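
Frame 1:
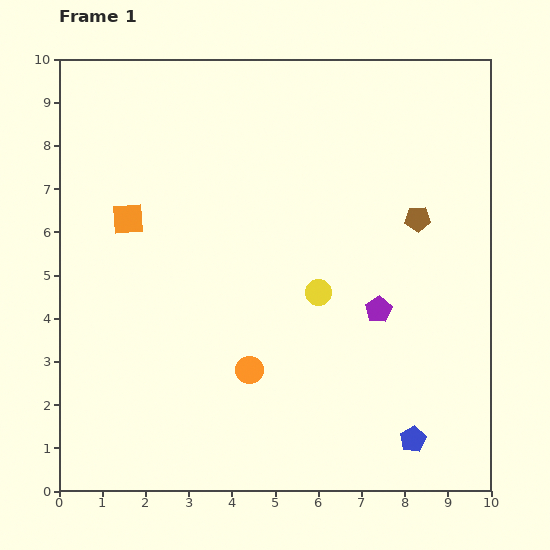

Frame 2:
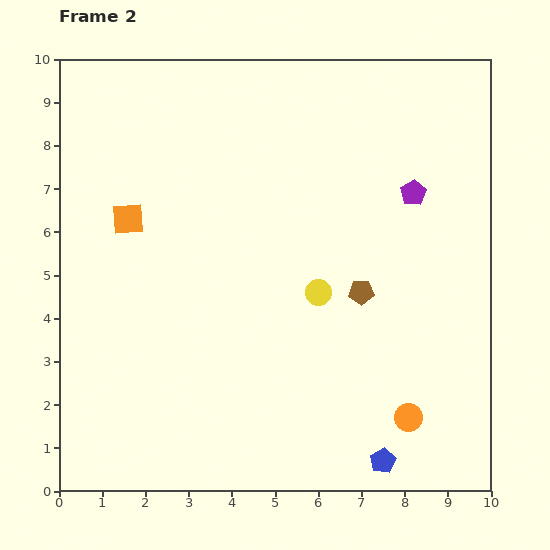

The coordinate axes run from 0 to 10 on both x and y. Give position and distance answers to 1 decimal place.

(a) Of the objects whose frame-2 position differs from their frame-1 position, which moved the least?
the blue pentagon

(moved 0.9)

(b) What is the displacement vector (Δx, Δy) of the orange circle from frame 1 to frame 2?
(3.7, -1.1)

The orange circle was at (4.4, 2.8) in frame 1 and (8.1, 1.7) in frame 2.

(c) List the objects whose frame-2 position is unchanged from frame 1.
the yellow circle, the orange square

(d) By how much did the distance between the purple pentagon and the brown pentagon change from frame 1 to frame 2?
+0.3

Distance in frame 1: 2.3. Distance in frame 2: 2.6.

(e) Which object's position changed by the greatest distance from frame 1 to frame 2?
the orange circle

(moved 3.9; next 2.8)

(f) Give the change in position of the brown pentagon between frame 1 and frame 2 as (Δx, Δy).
(-1.3, -1.7)

The brown pentagon was at (8.3, 6.3) in frame 1 and (7.0, 4.6) in frame 2.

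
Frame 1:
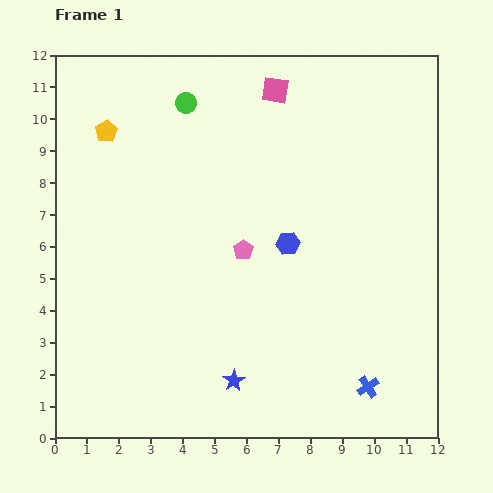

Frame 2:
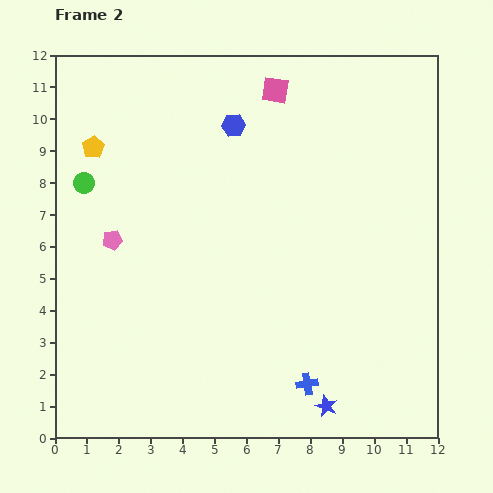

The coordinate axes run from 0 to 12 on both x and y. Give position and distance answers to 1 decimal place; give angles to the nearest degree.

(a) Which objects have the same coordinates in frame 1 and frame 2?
the pink square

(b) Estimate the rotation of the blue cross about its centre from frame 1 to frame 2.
24° clockwise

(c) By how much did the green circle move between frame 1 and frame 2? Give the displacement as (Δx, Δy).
(-3.2, -2.5)

The green circle was at (4.1, 10.5) in frame 1 and (0.9, 8.0) in frame 2.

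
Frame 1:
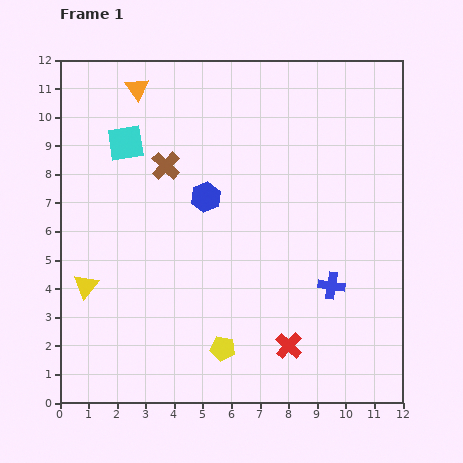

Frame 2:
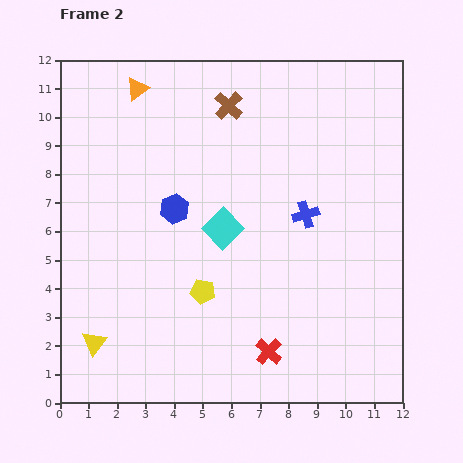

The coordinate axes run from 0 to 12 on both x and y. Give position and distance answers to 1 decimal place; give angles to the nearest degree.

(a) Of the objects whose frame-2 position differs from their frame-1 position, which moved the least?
the red cross

(moved 0.7)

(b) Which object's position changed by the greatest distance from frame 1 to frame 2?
the cyan square

(moved 4.5; next 3.0)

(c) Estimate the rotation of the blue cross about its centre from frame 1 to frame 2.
26° counter-clockwise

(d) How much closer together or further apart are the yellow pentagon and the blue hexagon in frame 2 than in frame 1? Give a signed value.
-2.2

Distance in frame 1: 5.3. Distance in frame 2: 3.1.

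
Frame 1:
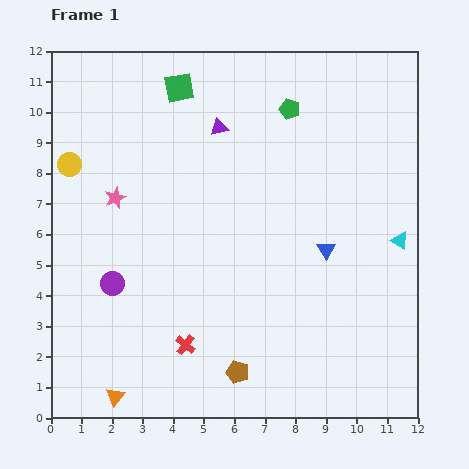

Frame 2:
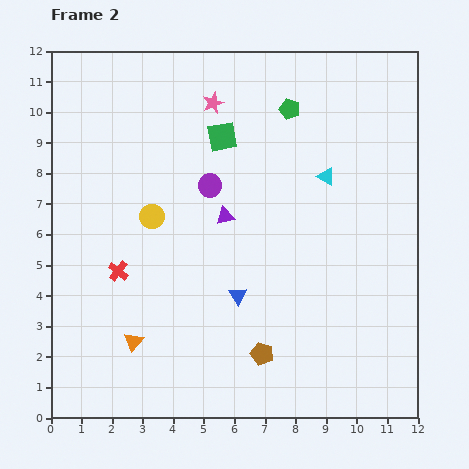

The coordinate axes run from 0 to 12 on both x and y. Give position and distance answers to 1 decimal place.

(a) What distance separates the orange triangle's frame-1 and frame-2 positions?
1.9

The orange triangle moved from (2.1, 0.7) to (2.7, 2.5), a distance of √(0.6² + 1.8²) ≈ 1.9.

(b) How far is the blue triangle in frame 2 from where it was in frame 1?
3.3

The blue triangle moved from (9.0, 5.5) to (6.1, 4.0), a distance of √(2.9² + 1.5²) ≈ 3.3.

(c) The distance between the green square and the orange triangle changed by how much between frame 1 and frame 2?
-3.0

Distance in frame 1: 10.3. Distance in frame 2: 7.3.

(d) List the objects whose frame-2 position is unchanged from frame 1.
the green pentagon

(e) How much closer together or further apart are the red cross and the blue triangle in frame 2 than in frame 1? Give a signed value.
-1.5

Distance in frame 1: 5.5. Distance in frame 2: 4.0.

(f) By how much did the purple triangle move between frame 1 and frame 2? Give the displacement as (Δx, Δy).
(0.2, -2.9)

The purple triangle was at (5.5, 9.5) in frame 1 and (5.7, 6.6) in frame 2.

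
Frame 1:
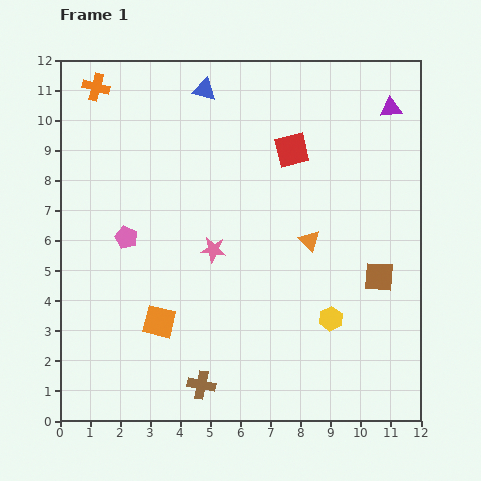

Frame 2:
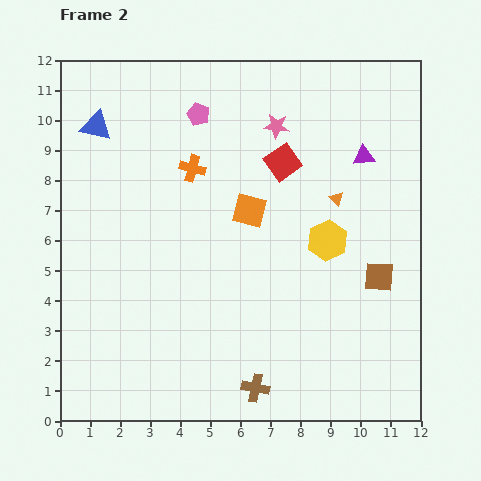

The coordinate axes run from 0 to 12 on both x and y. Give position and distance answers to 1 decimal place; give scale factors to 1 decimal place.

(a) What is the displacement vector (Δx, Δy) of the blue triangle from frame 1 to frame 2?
(-3.6, -1.2)

The blue triangle was at (4.8, 11.0) in frame 1 and (1.2, 9.8) in frame 2.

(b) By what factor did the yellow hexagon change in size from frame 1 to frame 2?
1.7×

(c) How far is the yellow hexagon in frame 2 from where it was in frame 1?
2.6

The yellow hexagon moved from (9.0, 3.4) to (8.9, 6.0), a distance of √(0.1² + 2.6²) ≈ 2.6.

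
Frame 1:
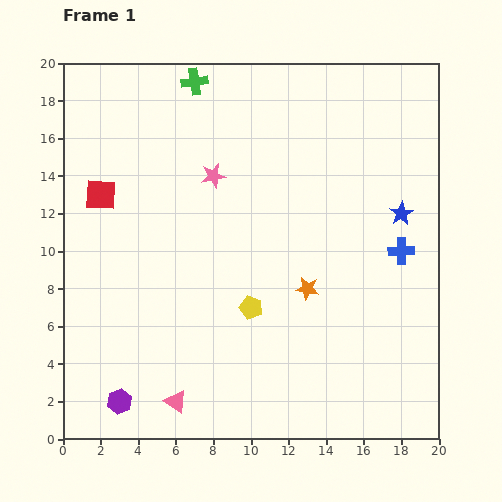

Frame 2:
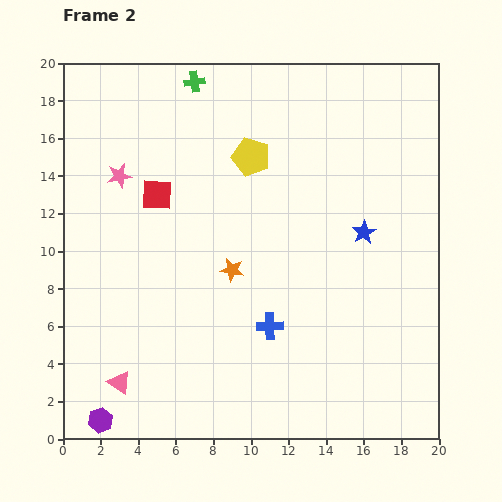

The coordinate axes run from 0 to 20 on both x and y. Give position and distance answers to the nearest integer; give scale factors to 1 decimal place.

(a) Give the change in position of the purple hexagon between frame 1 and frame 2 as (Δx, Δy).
(-1, -1)

The purple hexagon was at (3, 2) in frame 1 and (2, 1) in frame 2.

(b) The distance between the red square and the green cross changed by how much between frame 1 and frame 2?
-2

Distance in frame 1: 8. Distance in frame 2: 6.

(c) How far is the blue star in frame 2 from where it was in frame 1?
2

The blue star moved from (18, 12) to (16, 11), a distance of √(2² + 1²) ≈ 2.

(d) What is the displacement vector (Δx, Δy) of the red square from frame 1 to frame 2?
(3, 0)

The red square was at (2, 13) in frame 1 and (5, 13) in frame 2.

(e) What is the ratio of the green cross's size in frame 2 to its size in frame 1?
0.8×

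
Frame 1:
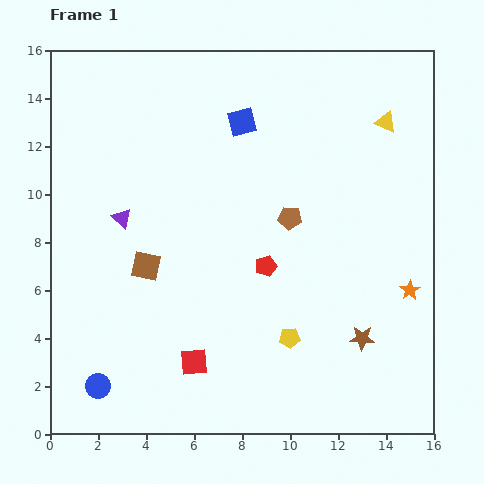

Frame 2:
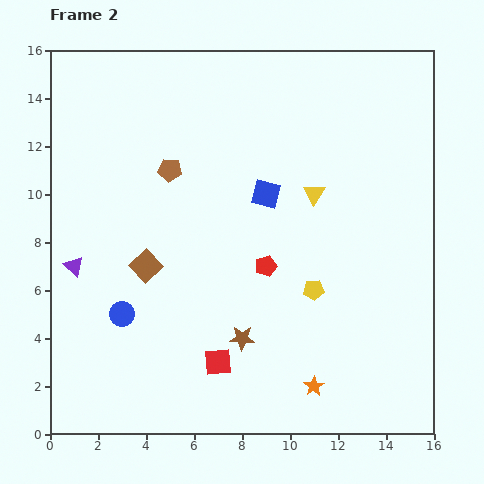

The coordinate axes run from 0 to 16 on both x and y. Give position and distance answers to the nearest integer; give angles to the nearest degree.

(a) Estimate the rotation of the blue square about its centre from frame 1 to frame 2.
29° clockwise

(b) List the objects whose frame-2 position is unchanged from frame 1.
the red pentagon, the brown square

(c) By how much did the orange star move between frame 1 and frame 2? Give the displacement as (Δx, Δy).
(-4, -4)

The orange star was at (15, 6) in frame 1 and (11, 2) in frame 2.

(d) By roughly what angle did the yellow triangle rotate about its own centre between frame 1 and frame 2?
38° clockwise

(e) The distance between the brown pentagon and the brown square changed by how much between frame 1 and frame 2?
-2

Distance in frame 1: 6. Distance in frame 2: 4.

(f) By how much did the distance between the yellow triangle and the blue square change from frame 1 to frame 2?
-4

Distance in frame 1: 6. Distance in frame 2: 2.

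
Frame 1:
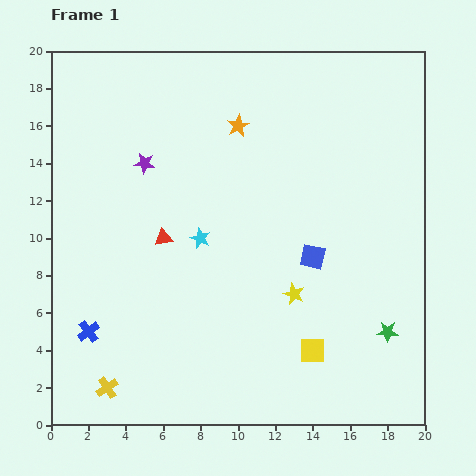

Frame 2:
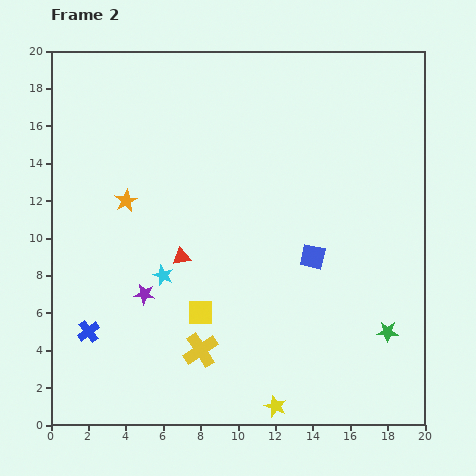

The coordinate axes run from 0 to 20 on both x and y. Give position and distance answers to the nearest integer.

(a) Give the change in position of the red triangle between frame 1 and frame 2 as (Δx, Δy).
(1, -1)

The red triangle was at (6, 10) in frame 1 and (7, 9) in frame 2.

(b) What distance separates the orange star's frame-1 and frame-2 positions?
7

The orange star moved from (10, 16) to (4, 12), a distance of √(6² + 4²) ≈ 7.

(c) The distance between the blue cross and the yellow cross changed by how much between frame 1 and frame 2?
+3

Distance in frame 1: 3. Distance in frame 2: 6.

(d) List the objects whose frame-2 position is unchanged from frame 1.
the blue cross, the blue square, the green star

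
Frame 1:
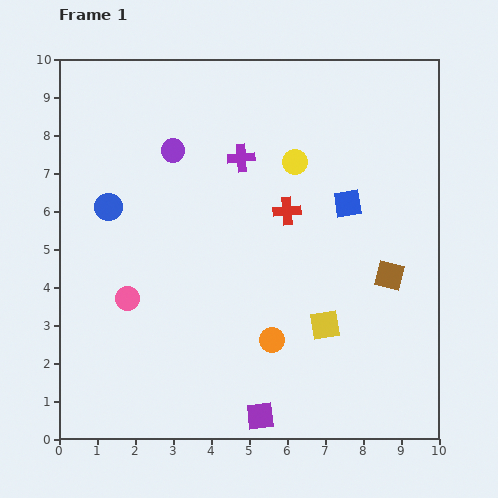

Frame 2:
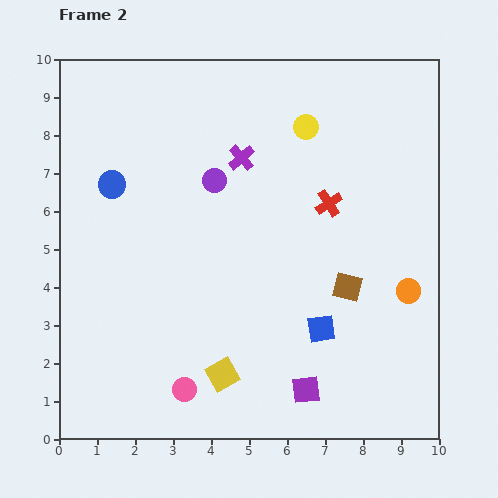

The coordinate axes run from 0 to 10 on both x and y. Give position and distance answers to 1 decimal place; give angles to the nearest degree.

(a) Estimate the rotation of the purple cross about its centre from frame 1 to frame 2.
37° counter-clockwise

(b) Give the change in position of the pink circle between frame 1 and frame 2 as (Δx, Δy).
(1.5, -2.4)

The pink circle was at (1.8, 3.7) in frame 1 and (3.3, 1.3) in frame 2.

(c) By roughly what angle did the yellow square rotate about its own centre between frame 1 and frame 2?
21° counter-clockwise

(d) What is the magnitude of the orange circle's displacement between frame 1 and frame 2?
3.8

The orange circle moved from (5.6, 2.6) to (9.2, 3.9), a distance of √(3.6² + 1.3²) ≈ 3.8.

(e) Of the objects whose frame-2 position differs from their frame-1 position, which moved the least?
the blue circle

(moved 0.6)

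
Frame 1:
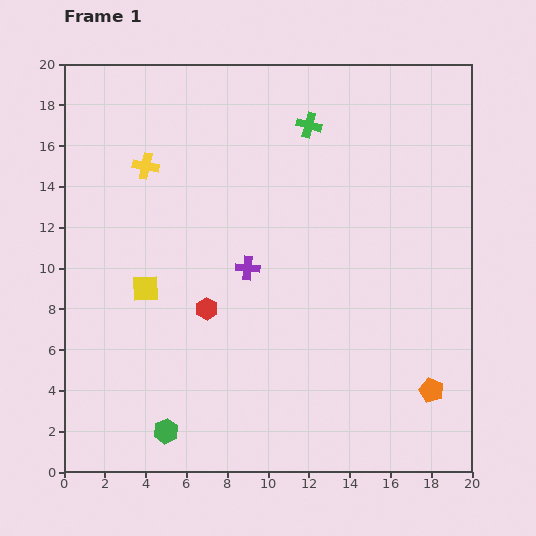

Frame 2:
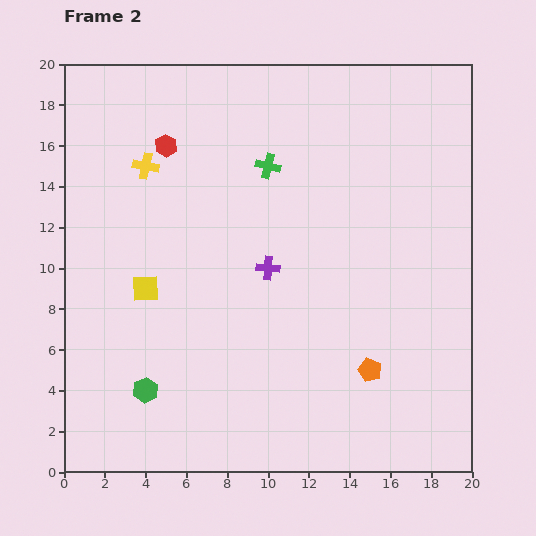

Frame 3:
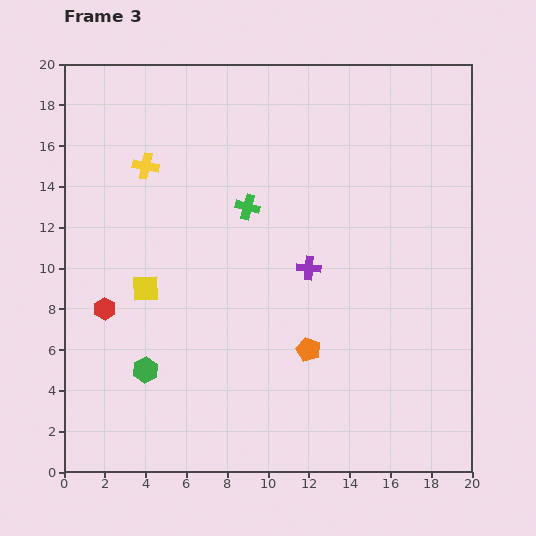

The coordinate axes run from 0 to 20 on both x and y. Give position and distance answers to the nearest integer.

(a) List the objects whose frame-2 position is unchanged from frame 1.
the yellow cross, the yellow square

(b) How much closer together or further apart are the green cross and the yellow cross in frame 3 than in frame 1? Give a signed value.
-3

Distance in frame 1: 8. Distance in frame 3: 5.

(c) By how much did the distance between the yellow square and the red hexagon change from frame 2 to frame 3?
-5

Distance in frame 2: 7. Distance in frame 3: 2.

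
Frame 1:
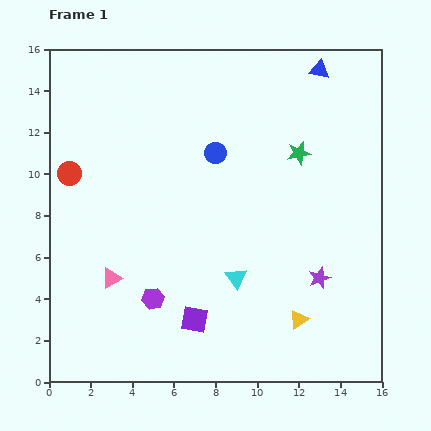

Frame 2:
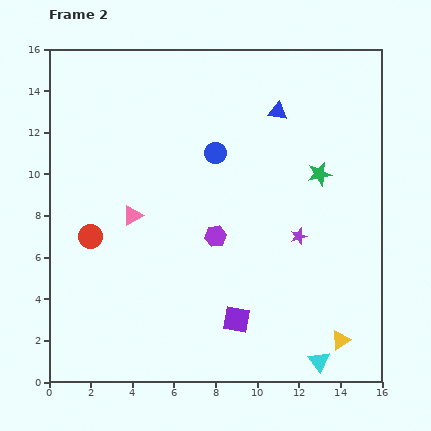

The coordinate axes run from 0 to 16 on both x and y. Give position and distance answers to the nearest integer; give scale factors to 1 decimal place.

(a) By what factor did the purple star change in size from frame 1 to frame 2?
0.8×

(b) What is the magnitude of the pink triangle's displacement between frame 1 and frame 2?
3

The pink triangle moved from (3, 5) to (4, 8), a distance of √(1² + 3²) ≈ 3.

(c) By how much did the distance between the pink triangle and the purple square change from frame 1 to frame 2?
+3

Distance in frame 1: 4. Distance in frame 2: 7.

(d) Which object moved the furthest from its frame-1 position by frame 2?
the cyan triangle

(moved 6; next 4)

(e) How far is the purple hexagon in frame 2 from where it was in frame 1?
4

The purple hexagon moved from (5, 4) to (8, 7), a distance of √(3² + 3²) ≈ 4.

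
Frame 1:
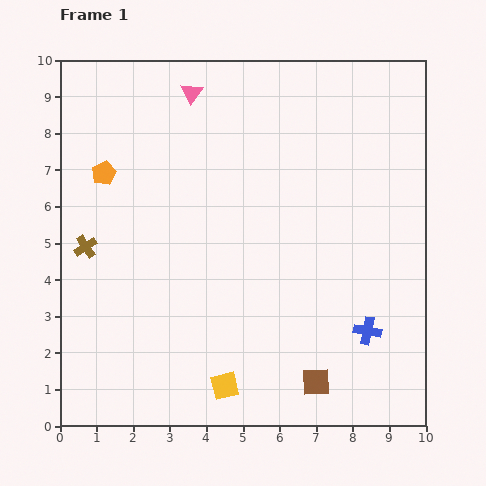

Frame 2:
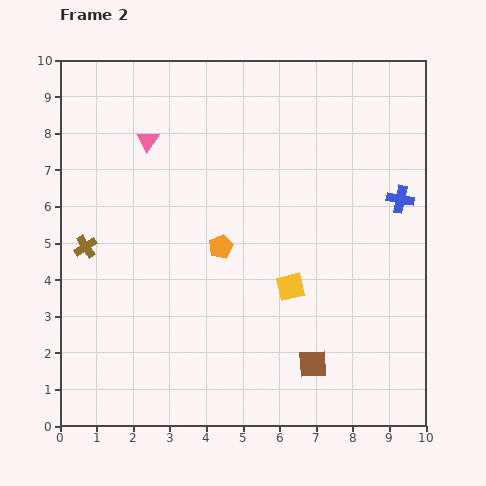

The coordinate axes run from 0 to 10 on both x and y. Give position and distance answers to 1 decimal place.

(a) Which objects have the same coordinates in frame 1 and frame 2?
the brown cross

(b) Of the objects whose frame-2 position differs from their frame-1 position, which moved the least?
the brown square

(moved 0.5)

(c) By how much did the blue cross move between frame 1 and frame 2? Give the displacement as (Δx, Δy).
(0.9, 3.6)

The blue cross was at (8.4, 2.6) in frame 1 and (9.3, 6.2) in frame 2.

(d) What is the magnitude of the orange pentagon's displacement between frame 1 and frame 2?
3.8

The orange pentagon moved from (1.2, 6.9) to (4.4, 4.9), a distance of √(3.2² + 2.0²) ≈ 3.8.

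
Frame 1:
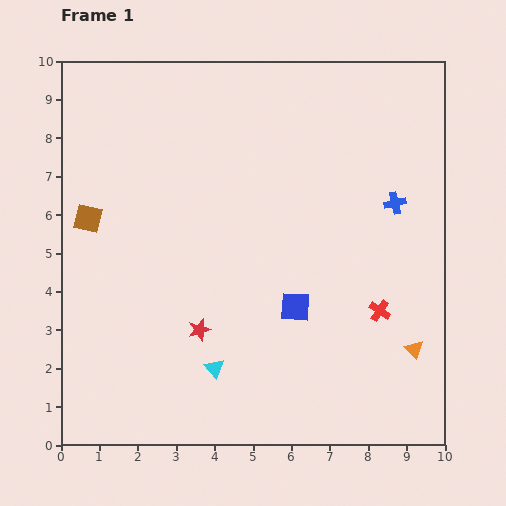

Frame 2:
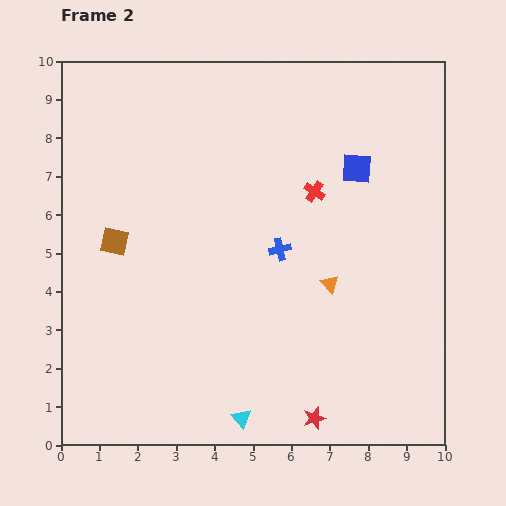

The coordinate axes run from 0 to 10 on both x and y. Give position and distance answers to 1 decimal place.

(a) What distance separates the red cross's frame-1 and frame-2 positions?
3.5

The red cross moved from (8.3, 3.5) to (6.6, 6.6), a distance of √(1.7² + 3.1²) ≈ 3.5.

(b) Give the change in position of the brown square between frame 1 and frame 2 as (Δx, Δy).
(0.7, -0.6)

The brown square was at (0.7, 5.9) in frame 1 and (1.4, 5.3) in frame 2.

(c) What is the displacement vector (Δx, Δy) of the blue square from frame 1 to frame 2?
(1.6, 3.6)

The blue square was at (6.1, 3.6) in frame 1 and (7.7, 7.2) in frame 2.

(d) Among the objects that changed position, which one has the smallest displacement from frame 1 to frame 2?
the brown square

(moved 0.9)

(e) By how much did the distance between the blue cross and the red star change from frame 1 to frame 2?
-1.6

Distance in frame 1: 6.1. Distance in frame 2: 4.5.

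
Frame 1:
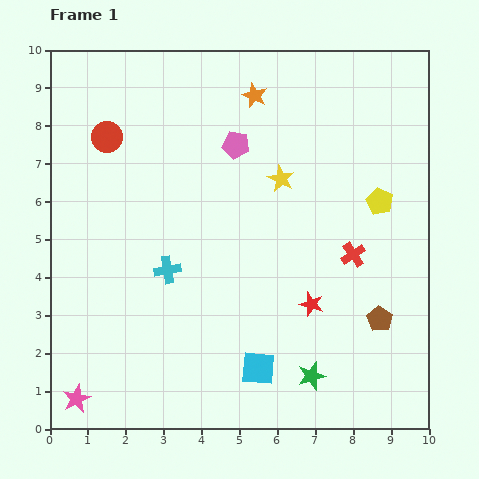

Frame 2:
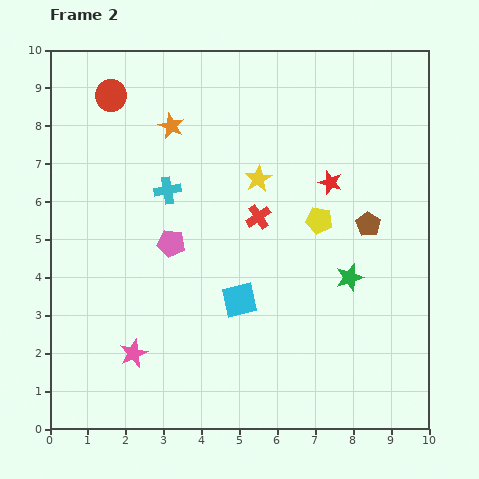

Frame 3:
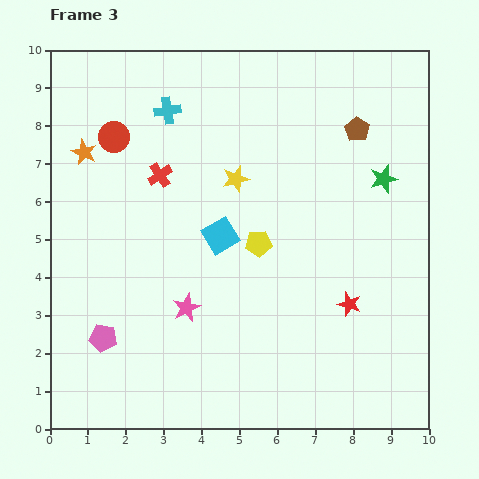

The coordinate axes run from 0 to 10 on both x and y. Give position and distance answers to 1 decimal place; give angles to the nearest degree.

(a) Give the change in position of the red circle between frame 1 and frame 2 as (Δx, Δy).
(0.1, 1.1)

The red circle was at (1.5, 7.7) in frame 1 and (1.6, 8.8) in frame 2.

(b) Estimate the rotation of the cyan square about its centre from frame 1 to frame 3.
36° counter-clockwise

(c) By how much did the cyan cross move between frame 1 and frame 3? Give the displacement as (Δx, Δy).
(0.0, 4.2)

The cyan cross was at (3.1, 4.2) in frame 1 and (3.1, 8.4) in frame 3.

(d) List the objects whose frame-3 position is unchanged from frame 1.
none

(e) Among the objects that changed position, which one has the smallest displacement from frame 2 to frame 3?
the yellow star

(moved 0.6)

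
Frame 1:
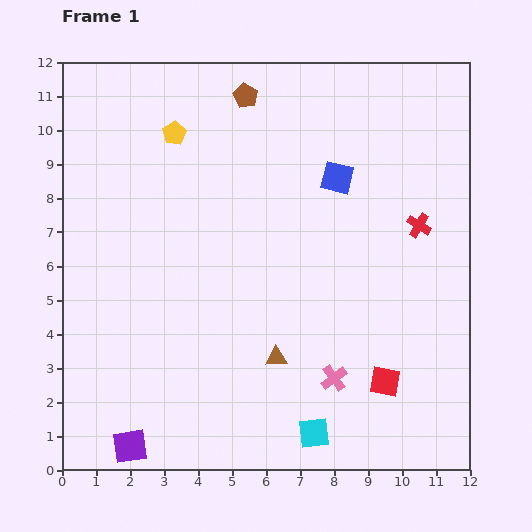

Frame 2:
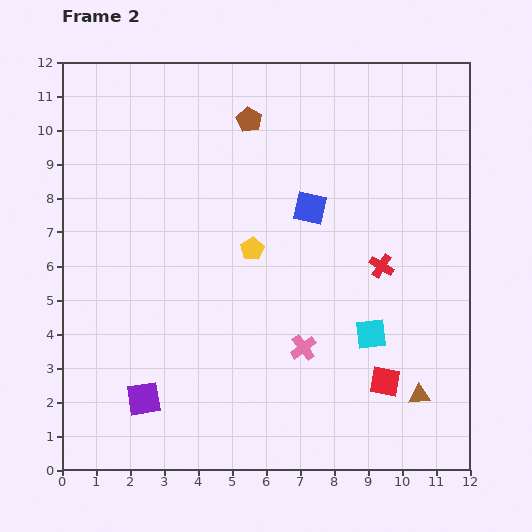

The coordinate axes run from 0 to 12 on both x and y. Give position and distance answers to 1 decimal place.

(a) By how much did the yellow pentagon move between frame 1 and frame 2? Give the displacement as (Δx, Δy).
(2.3, -3.4)

The yellow pentagon was at (3.3, 9.9) in frame 1 and (5.6, 6.5) in frame 2.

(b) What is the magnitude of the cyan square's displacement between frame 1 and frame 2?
3.4

The cyan square moved from (7.4, 1.1) to (9.1, 4.0), a distance of √(1.7² + 2.9²) ≈ 3.4.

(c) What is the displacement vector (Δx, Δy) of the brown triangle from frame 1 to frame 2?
(4.2, -1.1)

The brown triangle was at (6.3, 3.3) in frame 1 and (10.5, 2.2) in frame 2.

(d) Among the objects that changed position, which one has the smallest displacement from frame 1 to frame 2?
the brown pentagon

(moved 0.7)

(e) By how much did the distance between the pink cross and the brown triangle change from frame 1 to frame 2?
+1.9

Distance in frame 1: 1.8. Distance in frame 2: 3.7.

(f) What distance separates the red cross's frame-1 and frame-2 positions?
1.6

The red cross moved from (10.5, 7.2) to (9.4, 6.0), a distance of √(1.1² + 1.2²) ≈ 1.6.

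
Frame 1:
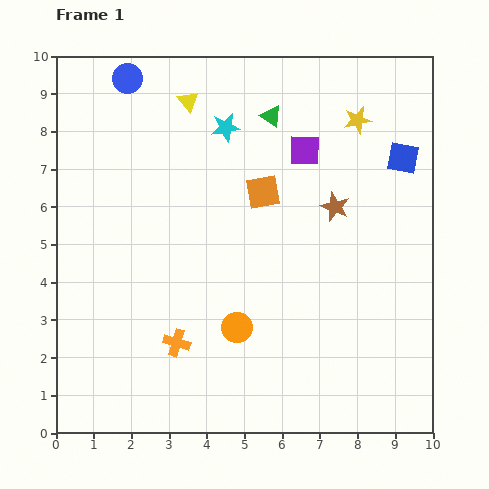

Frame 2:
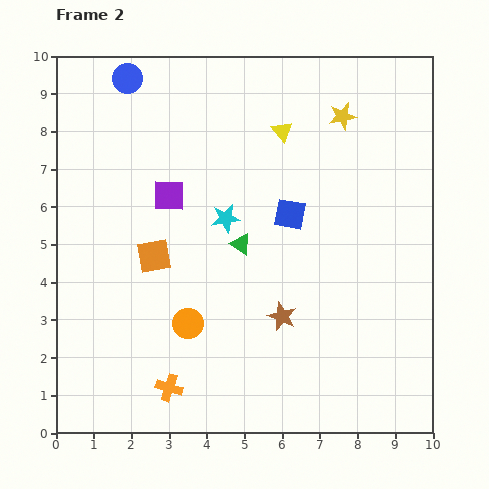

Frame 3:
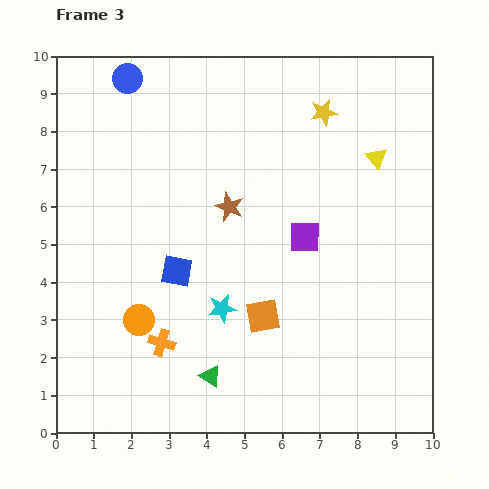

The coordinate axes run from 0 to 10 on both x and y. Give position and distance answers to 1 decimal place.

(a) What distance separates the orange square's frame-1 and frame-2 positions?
3.4

The orange square moved from (5.5, 6.4) to (2.6, 4.7), a distance of √(2.9² + 1.7²) ≈ 3.4.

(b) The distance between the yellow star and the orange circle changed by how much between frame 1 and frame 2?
+0.5

Distance in frame 1: 6.4. Distance in frame 2: 6.9.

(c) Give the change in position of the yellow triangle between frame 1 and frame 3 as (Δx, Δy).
(5.0, -1.5)

The yellow triangle was at (3.5, 8.8) in frame 1 and (8.5, 7.3) in frame 3.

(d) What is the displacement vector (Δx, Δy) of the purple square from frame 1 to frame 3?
(0.0, -2.3)

The purple square was at (6.6, 7.5) in frame 1 and (6.6, 5.2) in frame 3.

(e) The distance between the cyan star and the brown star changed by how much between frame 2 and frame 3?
-0.3

Distance in frame 2: 3.0. Distance in frame 3: 2.7.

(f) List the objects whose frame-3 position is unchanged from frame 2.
the blue circle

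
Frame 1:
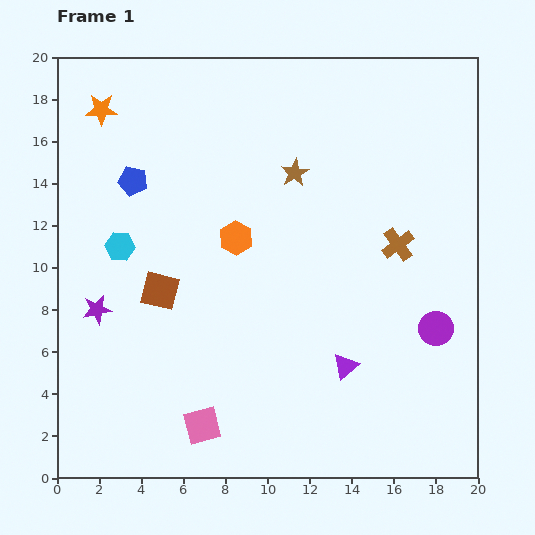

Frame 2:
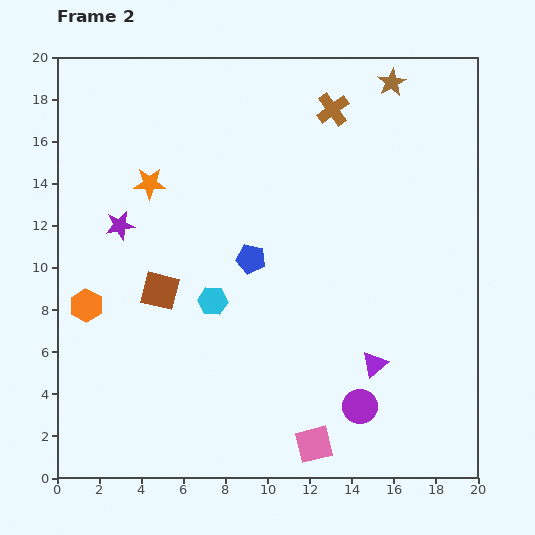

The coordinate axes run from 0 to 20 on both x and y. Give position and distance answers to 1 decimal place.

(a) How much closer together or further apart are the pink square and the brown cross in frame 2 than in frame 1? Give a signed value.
+3.2

Distance in frame 1: 12.7. Distance in frame 2: 15.9.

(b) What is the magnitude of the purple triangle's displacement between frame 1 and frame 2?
1.4

The purple triangle moved from (13.7, 5.3) to (15.1, 5.4), a distance of √(1.4² + 0.1²) ≈ 1.4.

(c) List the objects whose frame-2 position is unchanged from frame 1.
the brown square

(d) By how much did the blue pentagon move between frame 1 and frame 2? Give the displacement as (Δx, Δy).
(5.6, -3.7)

The blue pentagon was at (3.6, 14.1) in frame 1 and (9.2, 10.4) in frame 2.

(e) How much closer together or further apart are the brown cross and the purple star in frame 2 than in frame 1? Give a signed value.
-3.1

Distance in frame 1: 14.6. Distance in frame 2: 11.5.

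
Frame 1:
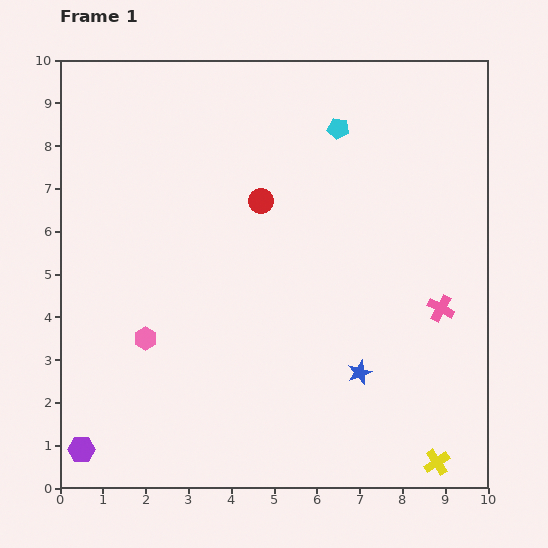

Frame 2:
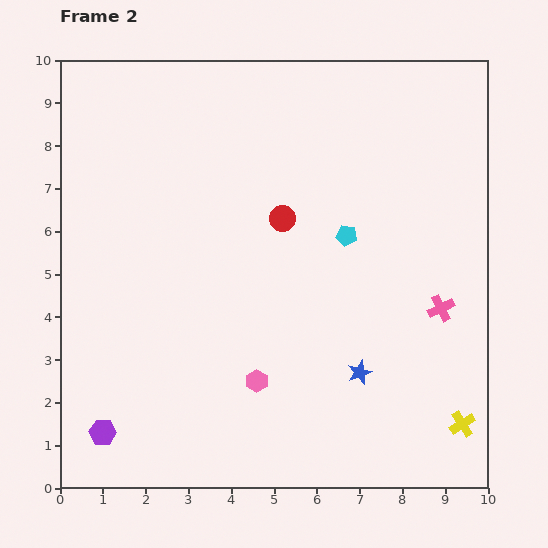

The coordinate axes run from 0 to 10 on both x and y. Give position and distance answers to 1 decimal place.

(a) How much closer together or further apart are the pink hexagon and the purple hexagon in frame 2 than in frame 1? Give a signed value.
+0.8

Distance in frame 1: 3.0. Distance in frame 2: 3.8.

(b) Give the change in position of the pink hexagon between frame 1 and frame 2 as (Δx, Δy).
(2.6, -1.0)

The pink hexagon was at (2.0, 3.5) in frame 1 and (4.6, 2.5) in frame 2.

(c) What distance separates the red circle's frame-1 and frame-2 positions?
0.6

The red circle moved from (4.7, 6.7) to (5.2, 6.3), a distance of √(0.5² + 0.4²) ≈ 0.6.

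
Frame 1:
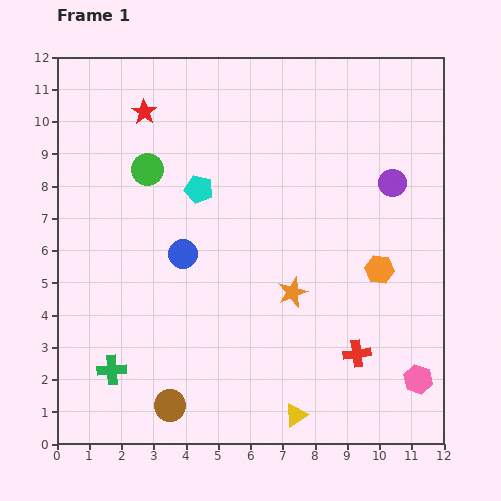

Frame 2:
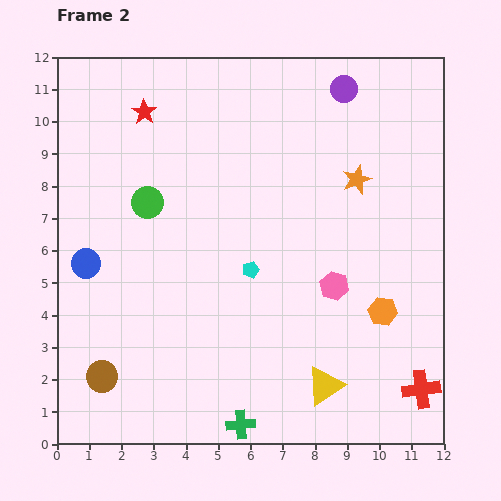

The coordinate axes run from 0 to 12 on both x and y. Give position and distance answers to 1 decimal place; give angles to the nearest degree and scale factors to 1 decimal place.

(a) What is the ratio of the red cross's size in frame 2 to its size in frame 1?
1.4×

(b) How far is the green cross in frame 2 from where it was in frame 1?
4.3

The green cross moved from (1.7, 2.3) to (5.7, 0.6), a distance of √(4.0² + 1.7²) ≈ 4.3.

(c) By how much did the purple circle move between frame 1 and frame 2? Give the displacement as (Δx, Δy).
(-1.5, 2.9)

The purple circle was at (10.4, 8.1) in frame 1 and (8.9, 11.0) in frame 2.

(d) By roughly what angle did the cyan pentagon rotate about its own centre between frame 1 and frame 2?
31° counter-clockwise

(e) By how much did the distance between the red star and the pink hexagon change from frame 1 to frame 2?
-3.9

Distance in frame 1: 11.9. Distance in frame 2: 8.0.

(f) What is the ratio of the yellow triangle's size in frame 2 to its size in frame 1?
1.7×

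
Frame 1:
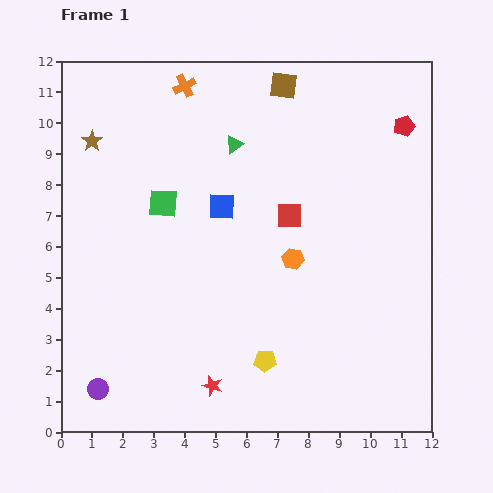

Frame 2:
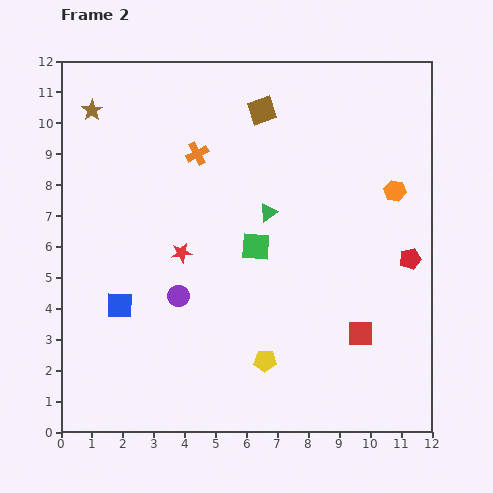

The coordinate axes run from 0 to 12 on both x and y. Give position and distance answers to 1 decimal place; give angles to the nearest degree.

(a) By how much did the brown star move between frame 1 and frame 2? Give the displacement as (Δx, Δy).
(0.0, 1.0)

The brown star was at (1.0, 9.4) in frame 1 and (1.0, 10.4) in frame 2.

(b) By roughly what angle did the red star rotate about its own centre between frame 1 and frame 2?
26° counter-clockwise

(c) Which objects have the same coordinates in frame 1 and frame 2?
the yellow pentagon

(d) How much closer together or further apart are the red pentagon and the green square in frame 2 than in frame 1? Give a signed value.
-3.2

Distance in frame 1: 8.2. Distance in frame 2: 5.0.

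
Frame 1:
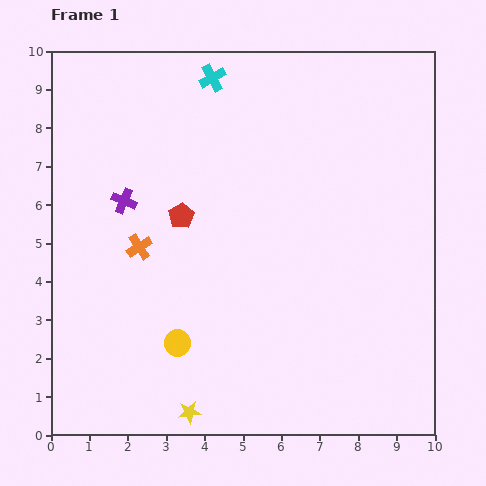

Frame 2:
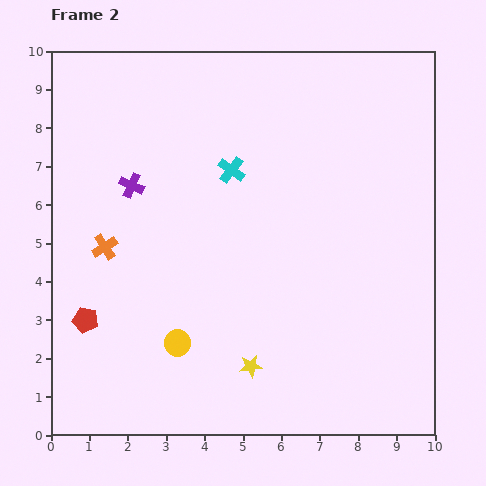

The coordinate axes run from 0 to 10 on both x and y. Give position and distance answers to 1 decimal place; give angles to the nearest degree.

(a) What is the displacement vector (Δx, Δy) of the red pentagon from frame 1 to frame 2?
(-2.5, -2.7)

The red pentagon was at (3.4, 5.7) in frame 1 and (0.9, 3.0) in frame 2.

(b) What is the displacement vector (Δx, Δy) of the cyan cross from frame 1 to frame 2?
(0.5, -2.4)

The cyan cross was at (4.2, 9.3) in frame 1 and (4.7, 6.9) in frame 2.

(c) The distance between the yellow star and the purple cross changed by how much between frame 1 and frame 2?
-0.2

Distance in frame 1: 5.8. Distance in frame 2: 5.6.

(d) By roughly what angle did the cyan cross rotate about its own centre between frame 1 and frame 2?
25° counter-clockwise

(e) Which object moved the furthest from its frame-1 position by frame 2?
the red pentagon

(moved 3.7; next 2.5)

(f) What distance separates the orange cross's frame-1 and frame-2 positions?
0.9

The orange cross moved from (2.3, 4.9) to (1.4, 4.9), a distance of √(0.9² + 0.0²) ≈ 0.9.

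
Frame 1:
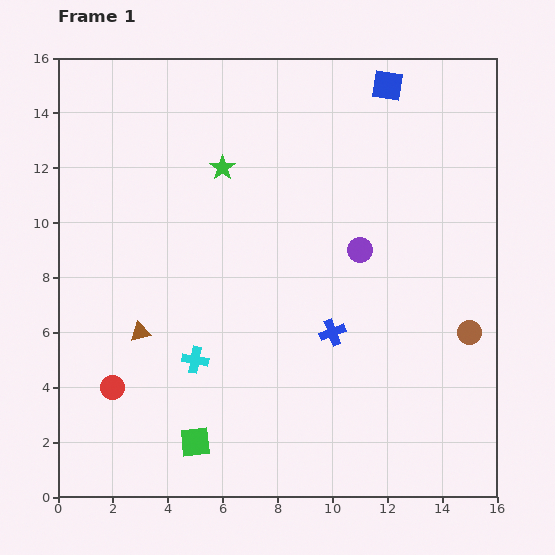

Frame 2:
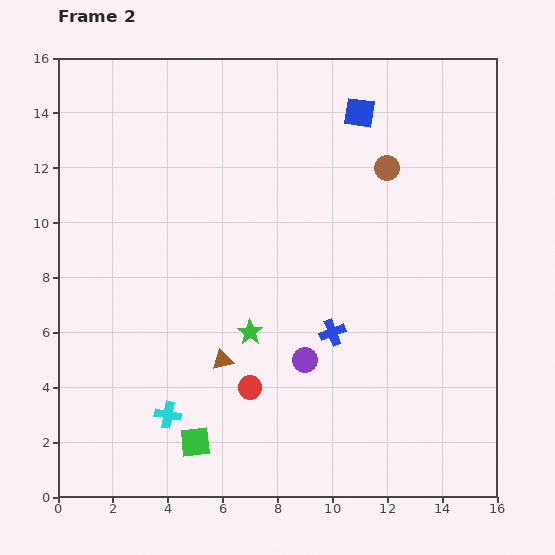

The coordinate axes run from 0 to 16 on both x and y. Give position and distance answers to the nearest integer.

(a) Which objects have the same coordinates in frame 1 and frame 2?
the blue cross, the green square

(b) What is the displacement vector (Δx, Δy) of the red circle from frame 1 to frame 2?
(5, 0)

The red circle was at (2, 4) in frame 1 and (7, 4) in frame 2.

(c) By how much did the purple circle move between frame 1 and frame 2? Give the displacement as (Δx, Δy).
(-2, -4)

The purple circle was at (11, 9) in frame 1 and (9, 5) in frame 2.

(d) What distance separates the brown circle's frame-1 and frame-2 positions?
7

The brown circle moved from (15, 6) to (12, 12), a distance of √(3² + 6²) ≈ 7.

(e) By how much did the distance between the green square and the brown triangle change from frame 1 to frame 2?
-1

Distance in frame 1: 4. Distance in frame 2: 3.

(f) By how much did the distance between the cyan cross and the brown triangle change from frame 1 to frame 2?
+1

Distance in frame 1: 2. Distance in frame 2: 3.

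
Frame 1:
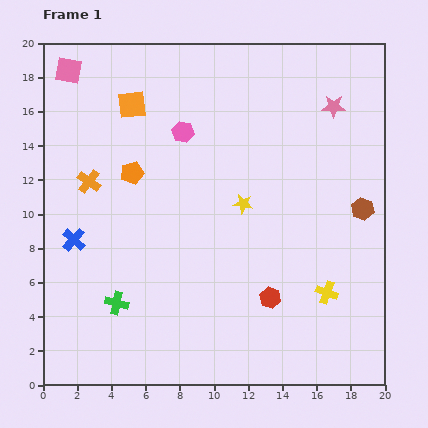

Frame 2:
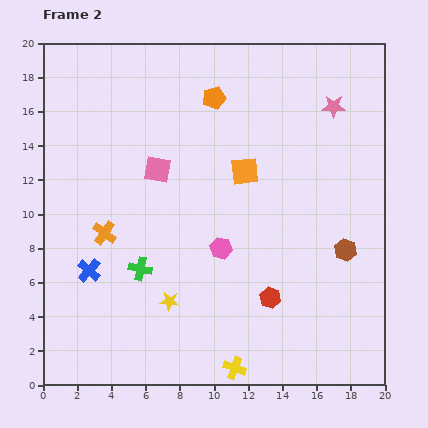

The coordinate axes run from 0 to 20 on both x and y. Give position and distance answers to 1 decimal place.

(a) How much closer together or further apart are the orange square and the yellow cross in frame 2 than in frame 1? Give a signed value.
-4.3

Distance in frame 1: 15.8. Distance in frame 2: 11.5.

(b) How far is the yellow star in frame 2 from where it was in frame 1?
7.1

The yellow star moved from (11.7, 10.6) to (7.4, 4.9), a distance of √(4.3² + 5.7²) ≈ 7.1.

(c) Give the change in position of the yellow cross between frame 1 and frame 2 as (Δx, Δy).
(-5.4, -4.4)

The yellow cross was at (16.6, 5.4) in frame 1 and (11.2, 1.0) in frame 2.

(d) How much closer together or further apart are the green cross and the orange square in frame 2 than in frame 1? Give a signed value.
-3.3

Distance in frame 1: 11.6. Distance in frame 2: 8.3.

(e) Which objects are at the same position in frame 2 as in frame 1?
the pink star, the red hexagon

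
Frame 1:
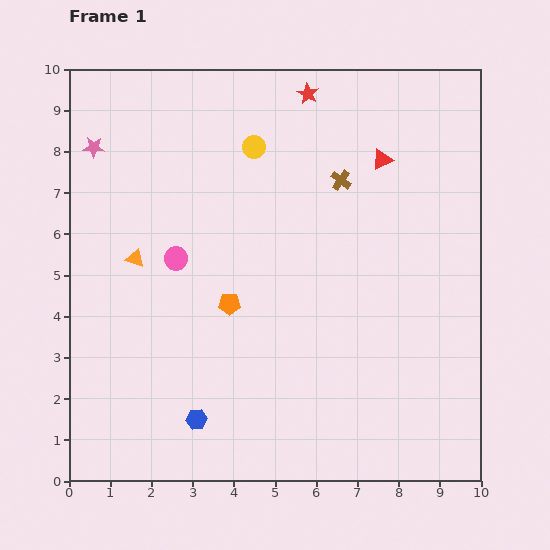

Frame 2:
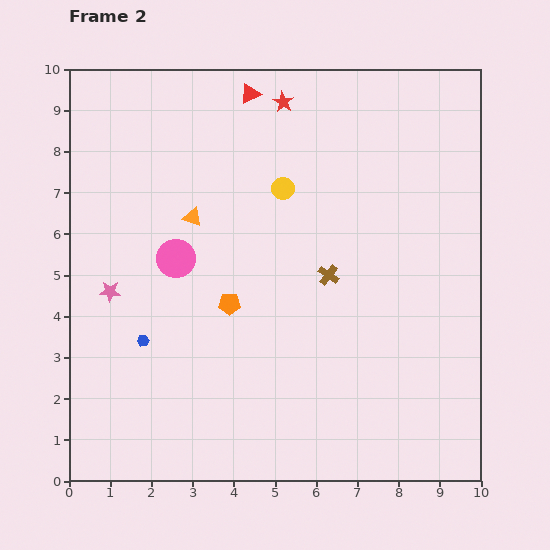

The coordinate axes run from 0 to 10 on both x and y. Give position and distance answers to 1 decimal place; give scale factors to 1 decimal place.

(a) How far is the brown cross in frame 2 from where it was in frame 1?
2.3

The brown cross moved from (6.6, 7.3) to (6.3, 5.0), a distance of √(0.3² + 2.3²) ≈ 2.3.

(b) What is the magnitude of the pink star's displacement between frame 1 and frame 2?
3.5

The pink star moved from (0.6, 8.1) to (1.0, 4.6), a distance of √(0.4² + 3.5²) ≈ 3.5.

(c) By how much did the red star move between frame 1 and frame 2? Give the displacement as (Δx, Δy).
(-0.6, -0.2)

The red star was at (5.8, 9.4) in frame 1 and (5.2, 9.2) in frame 2.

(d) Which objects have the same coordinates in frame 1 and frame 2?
the pink circle, the orange pentagon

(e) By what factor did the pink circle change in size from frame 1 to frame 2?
1.6×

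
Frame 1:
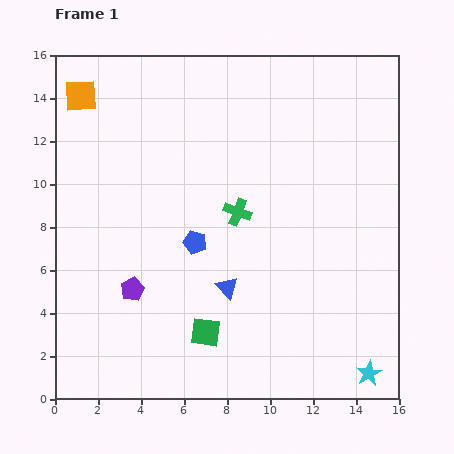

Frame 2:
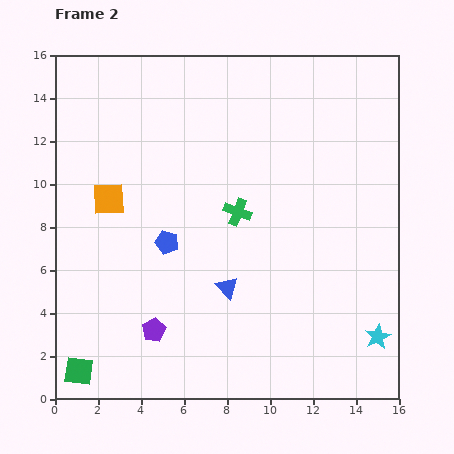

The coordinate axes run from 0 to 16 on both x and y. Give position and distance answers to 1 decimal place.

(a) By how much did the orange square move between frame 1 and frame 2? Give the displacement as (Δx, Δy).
(1.3, -4.8)

The orange square was at (1.2, 14.1) in frame 1 and (2.5, 9.3) in frame 2.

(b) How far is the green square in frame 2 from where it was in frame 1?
6.2

The green square moved from (7.0, 3.1) to (1.1, 1.3), a distance of √(5.9² + 1.8²) ≈ 6.2.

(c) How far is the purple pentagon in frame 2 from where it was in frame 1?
2.1

The purple pentagon moved from (3.6, 5.1) to (4.6, 3.2), a distance of √(1.0² + 1.9²) ≈ 2.1.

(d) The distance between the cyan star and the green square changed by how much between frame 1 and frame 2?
+6.2

Distance in frame 1: 7.8. Distance in frame 2: 14.0.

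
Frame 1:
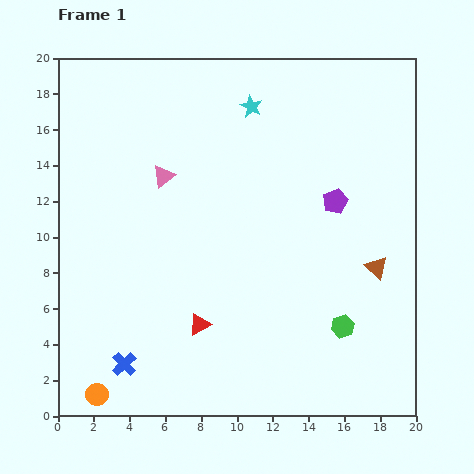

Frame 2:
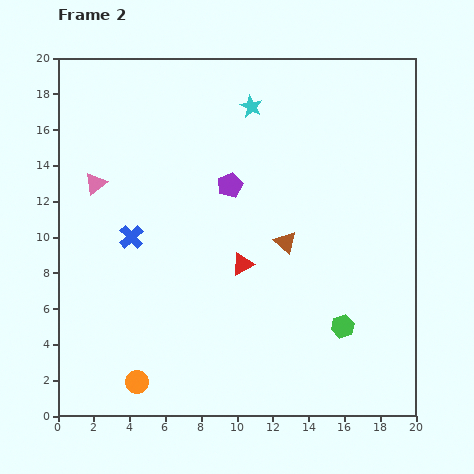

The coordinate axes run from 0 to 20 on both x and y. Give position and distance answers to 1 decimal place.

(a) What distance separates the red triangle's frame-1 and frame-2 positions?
4.2

The red triangle moved from (7.9, 5.1) to (10.3, 8.5), a distance of √(2.4² + 3.4²) ≈ 4.2.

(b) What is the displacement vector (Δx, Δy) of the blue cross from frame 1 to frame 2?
(0.4, 7.1)

The blue cross was at (3.7, 2.9) in frame 1 and (4.1, 10.0) in frame 2.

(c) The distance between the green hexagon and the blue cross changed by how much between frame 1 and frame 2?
+0.4

Distance in frame 1: 12.4. Distance in frame 2: 12.8.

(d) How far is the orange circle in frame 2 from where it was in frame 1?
2.3

The orange circle moved from (2.2, 1.2) to (4.4, 1.9), a distance of √(2.2² + 0.7²) ≈ 2.3.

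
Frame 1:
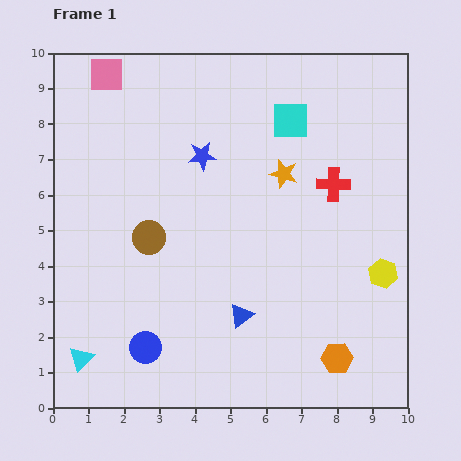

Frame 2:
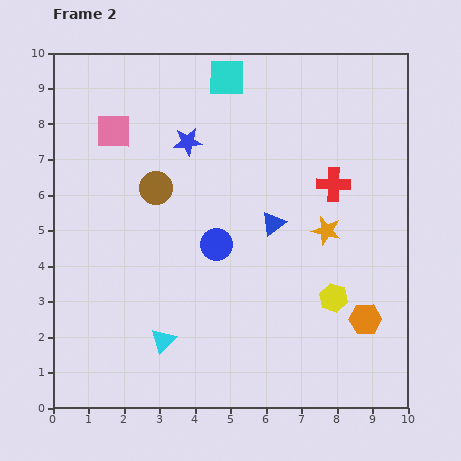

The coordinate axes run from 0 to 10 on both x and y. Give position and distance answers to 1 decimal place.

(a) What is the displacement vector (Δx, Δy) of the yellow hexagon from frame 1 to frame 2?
(-1.4, -0.7)

The yellow hexagon was at (9.3, 3.8) in frame 1 and (7.9, 3.1) in frame 2.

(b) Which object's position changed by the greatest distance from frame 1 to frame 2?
the blue circle

(moved 3.5; next 2.8)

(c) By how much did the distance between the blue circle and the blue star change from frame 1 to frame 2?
-2.6

Distance in frame 1: 5.6. Distance in frame 2: 3.0.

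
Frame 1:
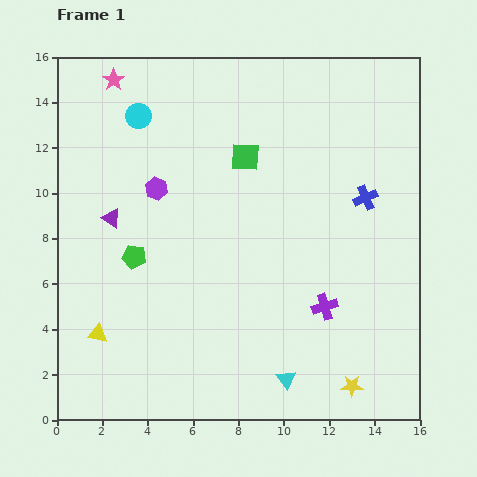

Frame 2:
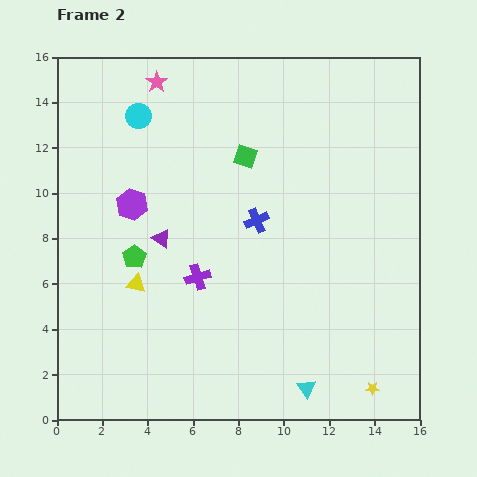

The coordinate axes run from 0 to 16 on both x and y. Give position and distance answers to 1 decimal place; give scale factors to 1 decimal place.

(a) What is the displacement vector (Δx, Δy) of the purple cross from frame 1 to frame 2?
(-5.6, 1.3)

The purple cross was at (11.8, 5.0) in frame 1 and (6.2, 6.3) in frame 2.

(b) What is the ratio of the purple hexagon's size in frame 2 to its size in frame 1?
1.4×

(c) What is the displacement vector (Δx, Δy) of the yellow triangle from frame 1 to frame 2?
(1.7, 2.2)

The yellow triangle was at (1.8, 3.8) in frame 1 and (3.5, 6.0) in frame 2.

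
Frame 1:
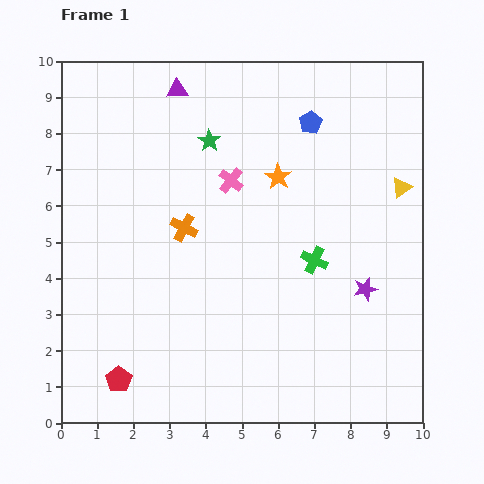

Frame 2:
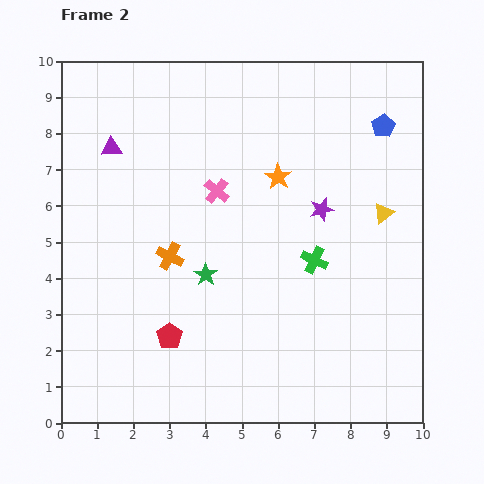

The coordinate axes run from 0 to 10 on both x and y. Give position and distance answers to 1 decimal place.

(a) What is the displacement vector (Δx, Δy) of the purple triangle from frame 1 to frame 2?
(-1.8, -1.6)

The purple triangle was at (3.2, 9.2) in frame 1 and (1.4, 7.6) in frame 2.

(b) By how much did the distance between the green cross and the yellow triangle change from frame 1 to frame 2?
-0.8

Distance in frame 1: 3.1. Distance in frame 2: 2.3.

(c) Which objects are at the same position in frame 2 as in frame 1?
the orange star, the green cross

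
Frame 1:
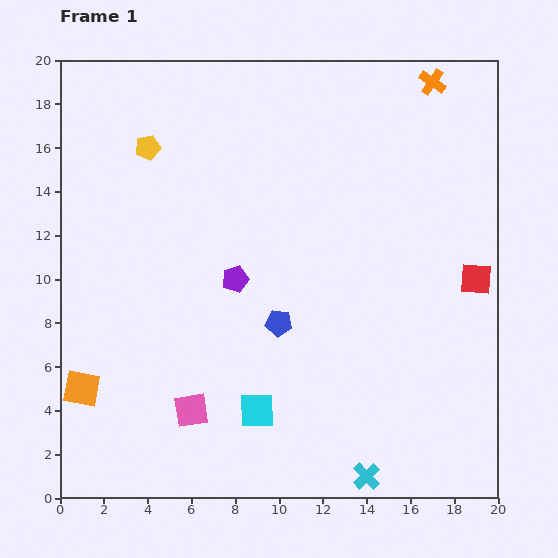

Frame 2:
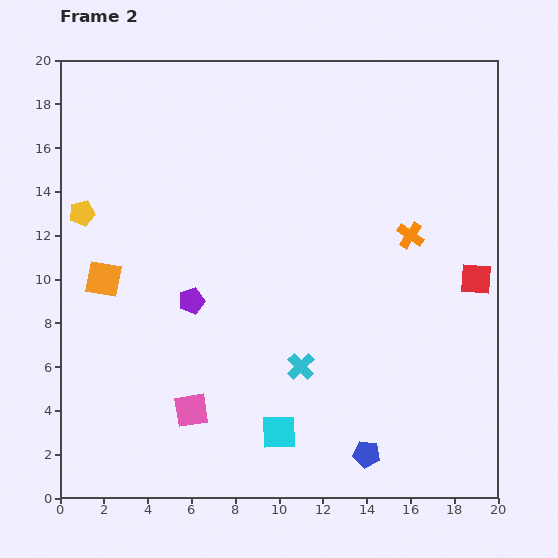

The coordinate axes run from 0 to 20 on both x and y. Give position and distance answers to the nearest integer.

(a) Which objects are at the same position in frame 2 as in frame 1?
the red square, the pink square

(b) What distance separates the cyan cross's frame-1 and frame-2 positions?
6

The cyan cross moved from (14, 1) to (11, 6), a distance of √(3² + 5²) ≈ 6.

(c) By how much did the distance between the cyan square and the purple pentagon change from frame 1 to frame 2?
+1

Distance in frame 1: 6. Distance in frame 2: 7.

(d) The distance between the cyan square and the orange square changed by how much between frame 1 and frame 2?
+3

Distance in frame 1: 8. Distance in frame 2: 11.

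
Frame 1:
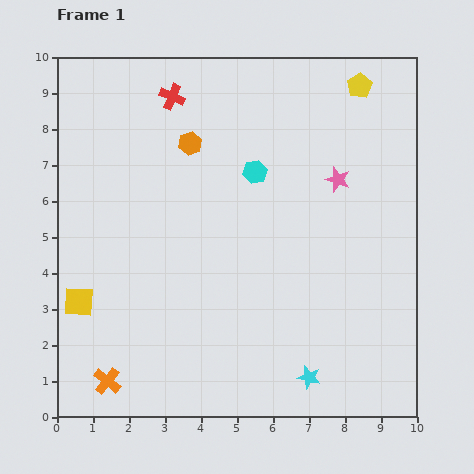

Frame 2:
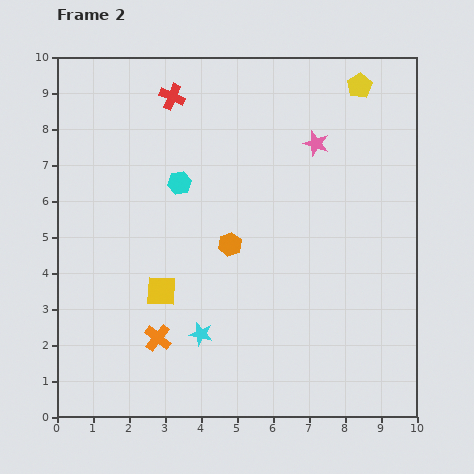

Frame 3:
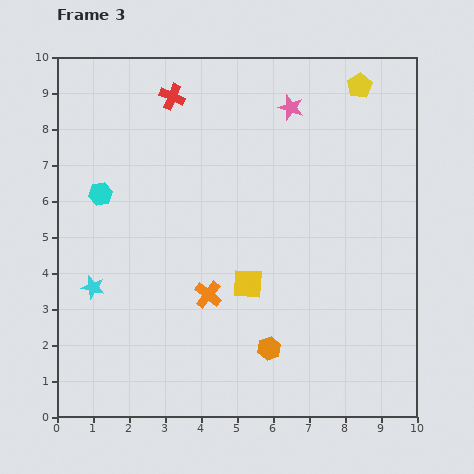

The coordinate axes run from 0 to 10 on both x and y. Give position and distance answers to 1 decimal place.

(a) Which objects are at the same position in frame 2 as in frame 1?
the red cross, the yellow pentagon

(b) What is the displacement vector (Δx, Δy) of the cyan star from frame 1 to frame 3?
(-6.0, 2.5)

The cyan star was at (7.0, 1.1) in frame 1 and (1.0, 3.6) in frame 3.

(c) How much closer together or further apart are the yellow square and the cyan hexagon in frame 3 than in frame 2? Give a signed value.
+1.8

Distance in frame 2: 3.0. Distance in frame 3: 4.8.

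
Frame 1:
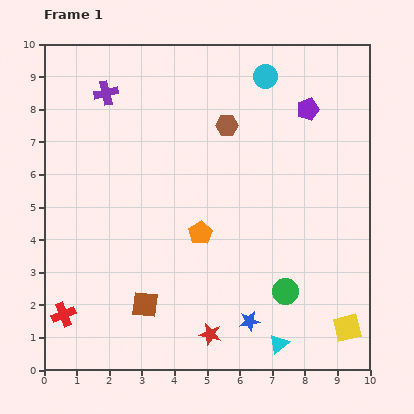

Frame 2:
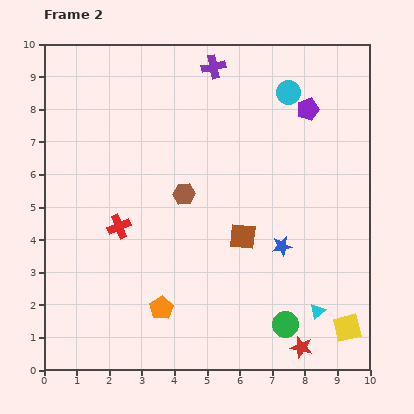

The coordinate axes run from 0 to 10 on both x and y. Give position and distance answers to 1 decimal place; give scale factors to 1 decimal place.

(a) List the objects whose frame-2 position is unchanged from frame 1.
the purple pentagon, the yellow square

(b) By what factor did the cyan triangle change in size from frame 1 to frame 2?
0.8×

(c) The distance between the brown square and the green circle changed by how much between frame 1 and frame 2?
-1.3

Distance in frame 1: 4.3. Distance in frame 2: 3.0.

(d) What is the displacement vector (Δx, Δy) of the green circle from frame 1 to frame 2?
(0.0, -1.0)

The green circle was at (7.4, 2.4) in frame 1 and (7.4, 1.4) in frame 2.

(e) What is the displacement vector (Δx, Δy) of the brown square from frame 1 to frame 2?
(3.0, 2.1)

The brown square was at (3.1, 2.0) in frame 1 and (6.1, 4.1) in frame 2.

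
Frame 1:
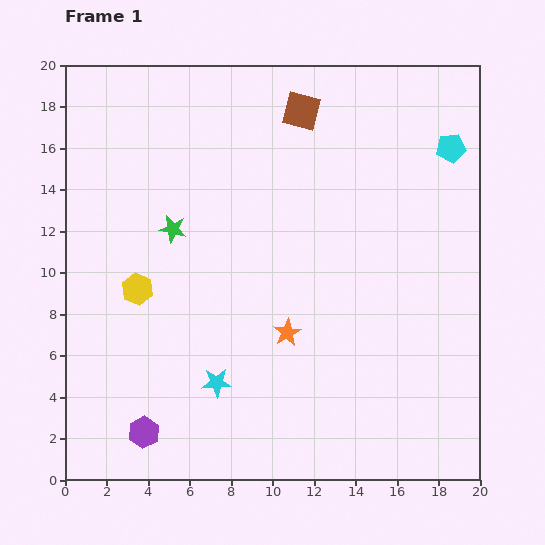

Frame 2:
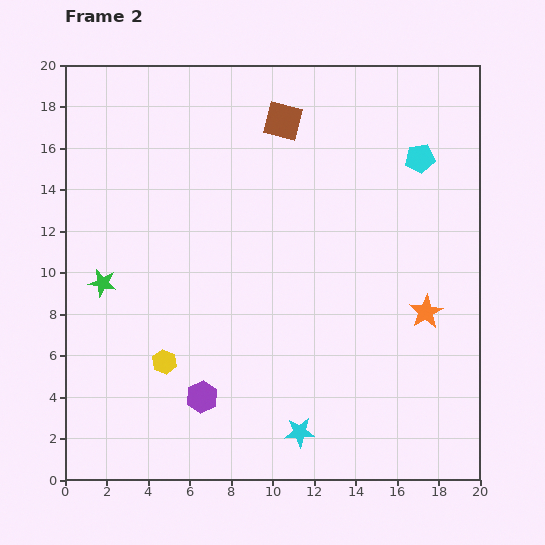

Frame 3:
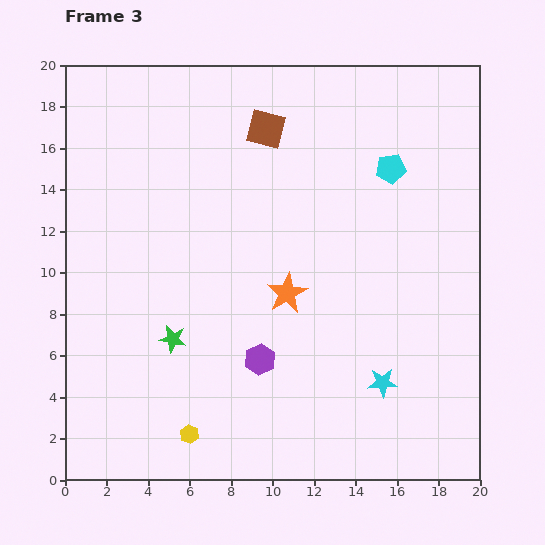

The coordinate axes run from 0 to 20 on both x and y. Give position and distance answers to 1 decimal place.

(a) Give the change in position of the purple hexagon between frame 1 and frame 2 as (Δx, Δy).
(2.8, 1.7)

The purple hexagon was at (3.8, 2.3) in frame 1 and (6.6, 4.0) in frame 2.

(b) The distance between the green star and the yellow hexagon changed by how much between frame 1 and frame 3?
+1.3

Distance in frame 1: 3.4. Distance in frame 3: 4.7.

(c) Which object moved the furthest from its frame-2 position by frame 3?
the orange star

(moved 6.8; next 4.7)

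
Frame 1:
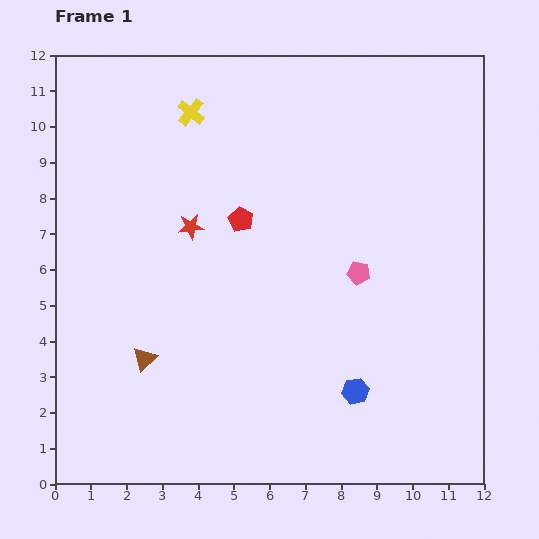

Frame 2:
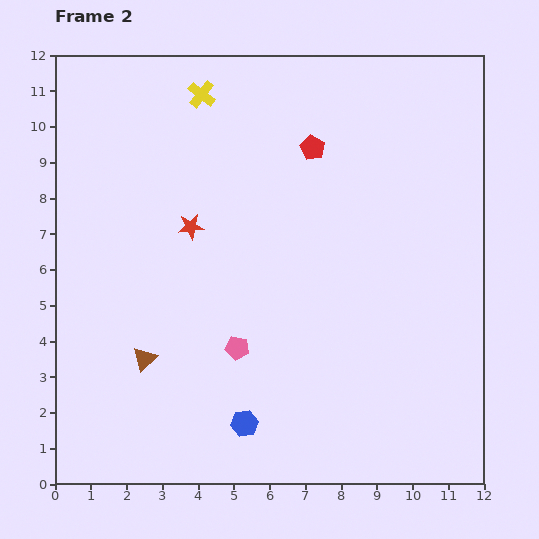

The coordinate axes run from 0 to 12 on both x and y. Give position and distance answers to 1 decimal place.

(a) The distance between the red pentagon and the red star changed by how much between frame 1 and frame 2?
+2.6

Distance in frame 1: 1.4. Distance in frame 2: 4.0.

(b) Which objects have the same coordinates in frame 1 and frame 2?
the brown triangle, the red star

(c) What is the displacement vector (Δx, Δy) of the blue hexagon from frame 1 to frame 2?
(-3.1, -0.9)

The blue hexagon was at (8.4, 2.6) in frame 1 and (5.3, 1.7) in frame 2.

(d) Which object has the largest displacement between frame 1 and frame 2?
the pink pentagon

(moved 4.0; next 3.2)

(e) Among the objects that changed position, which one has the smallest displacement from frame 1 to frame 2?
the yellow cross

(moved 0.6)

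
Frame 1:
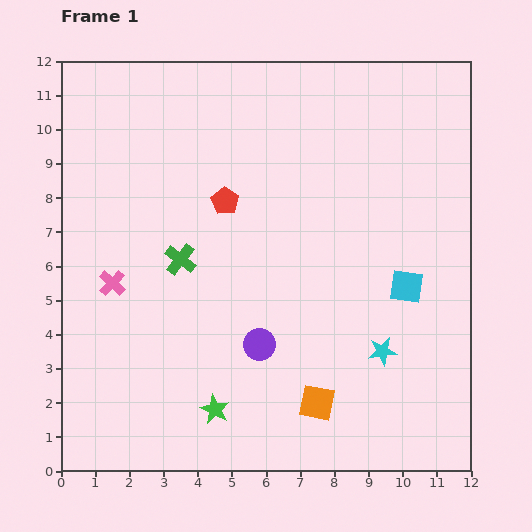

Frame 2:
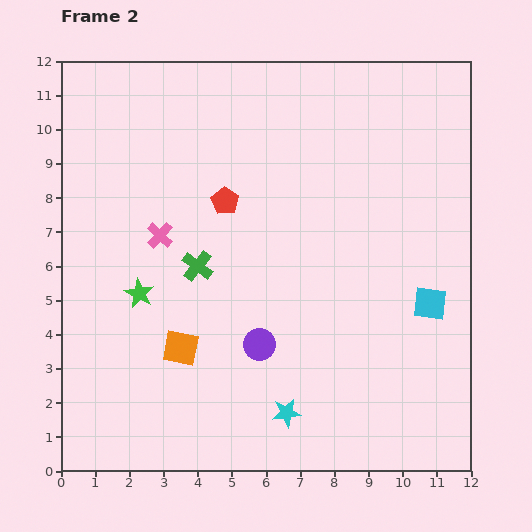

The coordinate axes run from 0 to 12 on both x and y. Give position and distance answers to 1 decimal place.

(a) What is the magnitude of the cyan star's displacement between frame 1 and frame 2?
3.3

The cyan star moved from (9.4, 3.5) to (6.6, 1.7), a distance of √(2.8² + 1.8²) ≈ 3.3.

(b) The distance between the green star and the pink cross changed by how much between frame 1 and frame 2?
-3.0

Distance in frame 1: 4.8. Distance in frame 2: 1.8.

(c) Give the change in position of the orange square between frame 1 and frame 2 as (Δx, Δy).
(-4.0, 1.6)

The orange square was at (7.5, 2.0) in frame 1 and (3.5, 3.6) in frame 2.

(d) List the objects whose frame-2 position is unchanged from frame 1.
the purple circle, the red pentagon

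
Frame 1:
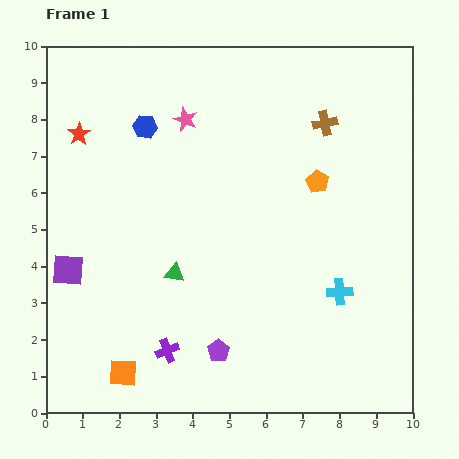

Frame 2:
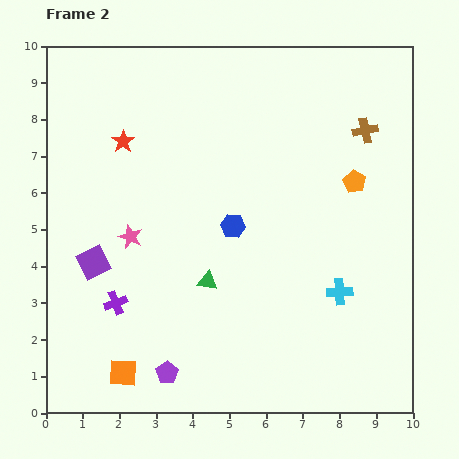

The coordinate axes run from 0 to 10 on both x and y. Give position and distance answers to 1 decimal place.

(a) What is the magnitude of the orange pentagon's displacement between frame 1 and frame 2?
1.0

The orange pentagon moved from (7.4, 6.3) to (8.4, 6.3), a distance of √(1.0² + 0.0²) ≈ 1.0.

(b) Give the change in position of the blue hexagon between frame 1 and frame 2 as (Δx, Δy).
(2.4, -2.7)

The blue hexagon was at (2.7, 7.8) in frame 1 and (5.1, 5.1) in frame 2.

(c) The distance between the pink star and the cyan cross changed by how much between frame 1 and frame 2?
-0.4

Distance in frame 1: 6.3. Distance in frame 2: 5.9.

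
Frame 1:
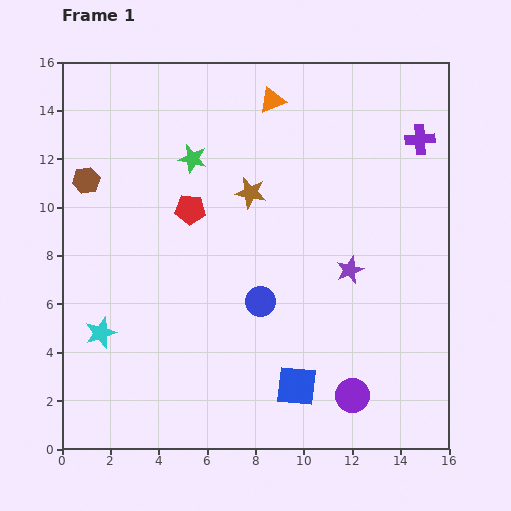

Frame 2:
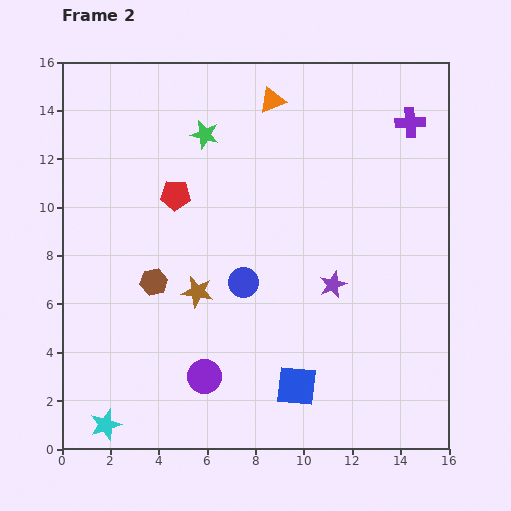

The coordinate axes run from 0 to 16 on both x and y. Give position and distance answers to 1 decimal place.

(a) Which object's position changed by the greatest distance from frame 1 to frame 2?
the purple circle

(moved 6.2; next 5.0)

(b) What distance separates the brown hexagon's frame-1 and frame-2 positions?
5.0

The brown hexagon moved from (1.0, 11.1) to (3.8, 6.9), a distance of √(2.8² + 4.2²) ≈ 5.0.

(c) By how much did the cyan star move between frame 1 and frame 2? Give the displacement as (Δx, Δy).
(0.2, -3.8)

The cyan star was at (1.6, 4.8) in frame 1 and (1.8, 1.0) in frame 2.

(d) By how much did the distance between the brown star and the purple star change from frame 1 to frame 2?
+0.4

Distance in frame 1: 5.2. Distance in frame 2: 5.6.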